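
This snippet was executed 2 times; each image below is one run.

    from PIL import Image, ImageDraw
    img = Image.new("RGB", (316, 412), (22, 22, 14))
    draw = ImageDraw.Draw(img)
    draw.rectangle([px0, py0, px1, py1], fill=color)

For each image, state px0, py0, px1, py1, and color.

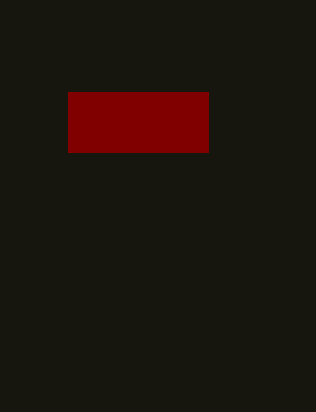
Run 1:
px0 = 68, py0 = 92, px1 = 208, py1 = 152, color = 'maroon'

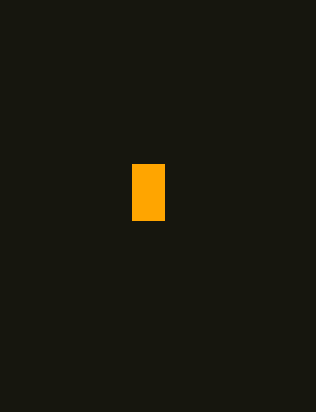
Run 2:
px0 = 132
py0 = 164
px1 = 164
py1 = 220
color = 'orange'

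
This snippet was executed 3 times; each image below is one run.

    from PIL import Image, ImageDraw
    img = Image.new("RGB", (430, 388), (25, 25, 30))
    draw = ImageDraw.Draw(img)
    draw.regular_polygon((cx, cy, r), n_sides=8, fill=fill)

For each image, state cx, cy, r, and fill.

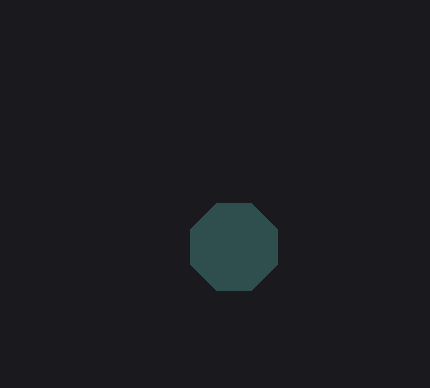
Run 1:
cx = 234
cy = 247
r = 47
fill = 'darkslategray'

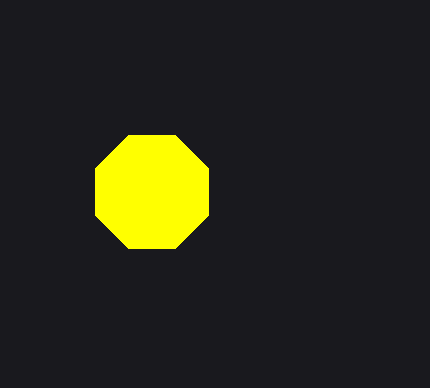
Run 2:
cx = 152, cy = 192, r = 61, fill = 'yellow'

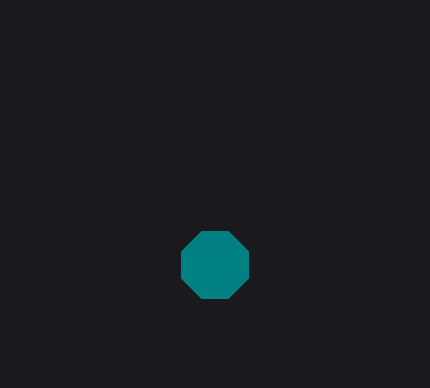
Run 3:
cx = 215, cy = 265, r = 36, fill = 'teal'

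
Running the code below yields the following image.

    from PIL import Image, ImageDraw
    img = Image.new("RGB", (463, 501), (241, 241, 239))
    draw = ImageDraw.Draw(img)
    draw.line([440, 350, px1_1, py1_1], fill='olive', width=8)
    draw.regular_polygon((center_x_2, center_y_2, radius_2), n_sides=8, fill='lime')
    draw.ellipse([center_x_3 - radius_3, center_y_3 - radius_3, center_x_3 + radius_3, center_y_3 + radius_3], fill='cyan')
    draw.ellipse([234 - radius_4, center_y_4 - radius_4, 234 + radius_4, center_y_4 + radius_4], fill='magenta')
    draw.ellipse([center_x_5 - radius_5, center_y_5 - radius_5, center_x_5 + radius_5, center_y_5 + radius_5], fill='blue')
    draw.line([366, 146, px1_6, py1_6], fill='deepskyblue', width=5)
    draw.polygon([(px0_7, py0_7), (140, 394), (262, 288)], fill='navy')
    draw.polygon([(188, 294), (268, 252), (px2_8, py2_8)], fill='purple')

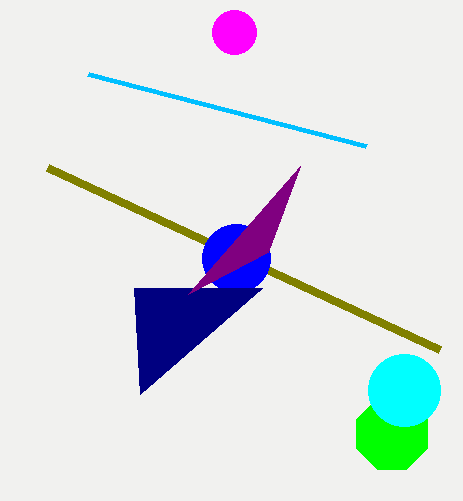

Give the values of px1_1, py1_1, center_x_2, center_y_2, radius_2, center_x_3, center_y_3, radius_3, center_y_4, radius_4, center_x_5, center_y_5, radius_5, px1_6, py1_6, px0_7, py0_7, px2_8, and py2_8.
px1_1 = 48, py1_1 = 168, center_x_2 = 392, center_y_2 = 434, radius_2 = 38, center_x_3 = 404, center_y_3 = 390, radius_3 = 36, center_y_4 = 32, radius_4 = 22, center_x_5 = 236, center_y_5 = 258, radius_5 = 34, px1_6 = 88, py1_6 = 74, px0_7 = 134, py0_7 = 288, px2_8 = 300, py2_8 = 166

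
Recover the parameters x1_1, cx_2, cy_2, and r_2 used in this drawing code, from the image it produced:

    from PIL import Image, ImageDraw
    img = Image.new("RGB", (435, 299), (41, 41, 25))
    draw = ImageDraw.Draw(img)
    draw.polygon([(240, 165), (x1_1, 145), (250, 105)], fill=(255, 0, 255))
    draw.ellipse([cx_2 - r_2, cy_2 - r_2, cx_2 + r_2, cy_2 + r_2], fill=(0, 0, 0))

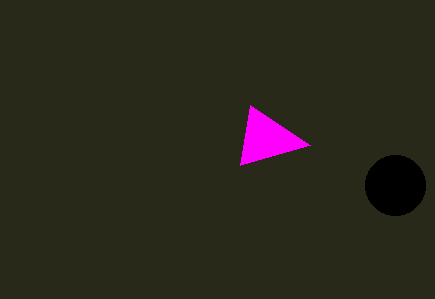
x1_1 = 310, cx_2 = 395, cy_2 = 185, r_2 = 30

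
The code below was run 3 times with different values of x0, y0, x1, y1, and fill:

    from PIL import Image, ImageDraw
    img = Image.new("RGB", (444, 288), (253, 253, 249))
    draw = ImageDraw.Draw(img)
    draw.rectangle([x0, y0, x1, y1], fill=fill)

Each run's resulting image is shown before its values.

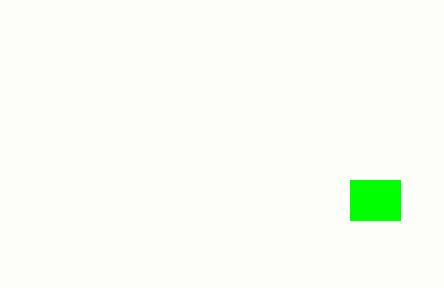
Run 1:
x0 = 350; y0 = 180; x1 = 400; y1 = 220; fill = 'lime'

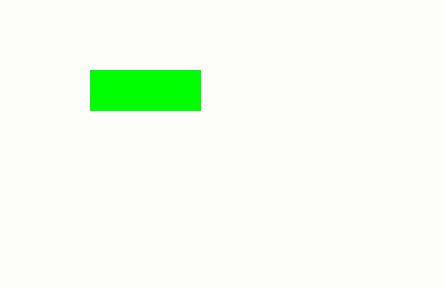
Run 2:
x0 = 90
y0 = 70
x1 = 200
y1 = 110
fill = 'lime'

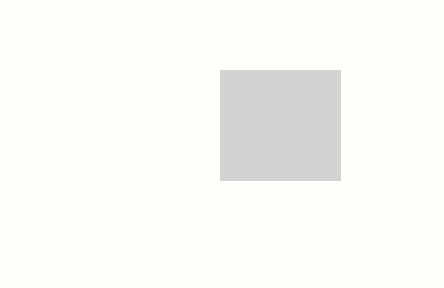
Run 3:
x0 = 220; y0 = 70; x1 = 340; y1 = 180; fill = 'lightgray'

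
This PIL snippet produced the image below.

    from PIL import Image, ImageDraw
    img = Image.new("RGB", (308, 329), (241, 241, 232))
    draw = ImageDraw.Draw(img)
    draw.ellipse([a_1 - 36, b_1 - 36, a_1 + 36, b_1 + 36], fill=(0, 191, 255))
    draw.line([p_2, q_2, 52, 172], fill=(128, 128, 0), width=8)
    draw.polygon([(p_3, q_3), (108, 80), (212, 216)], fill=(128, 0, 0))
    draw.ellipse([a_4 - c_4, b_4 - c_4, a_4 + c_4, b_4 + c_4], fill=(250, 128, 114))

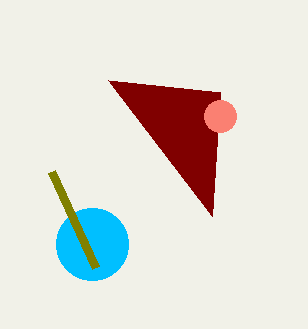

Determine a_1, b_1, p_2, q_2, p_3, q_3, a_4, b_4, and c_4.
a_1 = 92; b_1 = 244; p_2 = 96; q_2 = 268; p_3 = 220; q_3 = 92; a_4 = 220; b_4 = 116; c_4 = 16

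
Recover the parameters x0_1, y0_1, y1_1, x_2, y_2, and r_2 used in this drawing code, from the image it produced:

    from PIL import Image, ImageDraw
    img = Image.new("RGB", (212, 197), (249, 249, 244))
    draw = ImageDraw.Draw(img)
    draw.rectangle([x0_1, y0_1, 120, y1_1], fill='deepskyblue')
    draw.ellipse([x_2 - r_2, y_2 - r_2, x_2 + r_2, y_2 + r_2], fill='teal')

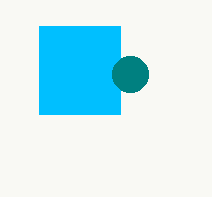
x0_1 = 39
y0_1 = 26
y1_1 = 114
x_2 = 130
y_2 = 74
r_2 = 18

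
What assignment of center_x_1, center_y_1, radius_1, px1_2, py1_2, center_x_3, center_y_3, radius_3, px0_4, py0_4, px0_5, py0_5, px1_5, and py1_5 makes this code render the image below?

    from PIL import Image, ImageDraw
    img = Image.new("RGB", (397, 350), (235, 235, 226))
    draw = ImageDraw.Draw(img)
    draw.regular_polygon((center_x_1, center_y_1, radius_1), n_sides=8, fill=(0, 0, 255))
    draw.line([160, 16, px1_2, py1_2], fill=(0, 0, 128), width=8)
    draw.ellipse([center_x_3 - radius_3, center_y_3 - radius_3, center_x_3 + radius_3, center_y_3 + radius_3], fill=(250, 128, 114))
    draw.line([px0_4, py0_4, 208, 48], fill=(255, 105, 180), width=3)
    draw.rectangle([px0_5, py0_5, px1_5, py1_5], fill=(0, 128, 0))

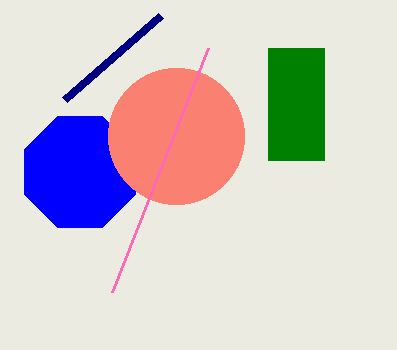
center_x_1 = 80; center_y_1 = 172; radius_1 = 60; px1_2 = 64; py1_2 = 100; center_x_3 = 176; center_y_3 = 136; radius_3 = 68; px0_4 = 112; py0_4 = 292; px0_5 = 268; py0_5 = 48; px1_5 = 324; py1_5 = 160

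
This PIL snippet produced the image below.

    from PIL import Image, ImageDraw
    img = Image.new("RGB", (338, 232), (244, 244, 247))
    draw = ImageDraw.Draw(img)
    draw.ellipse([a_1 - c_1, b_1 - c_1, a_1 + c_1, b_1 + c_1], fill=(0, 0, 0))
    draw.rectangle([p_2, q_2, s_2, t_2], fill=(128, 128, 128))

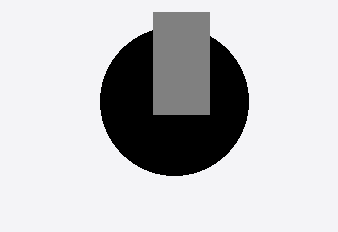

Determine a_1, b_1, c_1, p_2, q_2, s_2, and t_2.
a_1 = 174
b_1 = 101
c_1 = 74
p_2 = 153
q_2 = 12
s_2 = 209
t_2 = 114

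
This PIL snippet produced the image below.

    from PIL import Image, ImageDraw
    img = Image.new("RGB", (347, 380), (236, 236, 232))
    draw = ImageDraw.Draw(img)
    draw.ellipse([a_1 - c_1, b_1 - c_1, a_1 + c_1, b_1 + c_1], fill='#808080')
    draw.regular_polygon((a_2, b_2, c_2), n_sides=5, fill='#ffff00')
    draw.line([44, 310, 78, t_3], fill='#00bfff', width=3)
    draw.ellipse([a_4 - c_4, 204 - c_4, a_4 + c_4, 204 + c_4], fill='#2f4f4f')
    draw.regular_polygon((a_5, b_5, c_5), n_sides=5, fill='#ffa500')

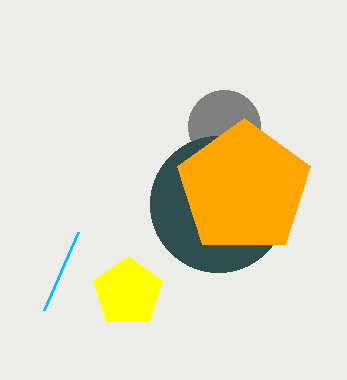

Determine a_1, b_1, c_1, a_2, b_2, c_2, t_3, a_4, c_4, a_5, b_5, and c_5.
a_1 = 224; b_1 = 126; c_1 = 36; a_2 = 128; b_2 = 292; c_2 = 36; t_3 = 232; a_4 = 218; c_4 = 68; a_5 = 244; b_5 = 188; c_5 = 70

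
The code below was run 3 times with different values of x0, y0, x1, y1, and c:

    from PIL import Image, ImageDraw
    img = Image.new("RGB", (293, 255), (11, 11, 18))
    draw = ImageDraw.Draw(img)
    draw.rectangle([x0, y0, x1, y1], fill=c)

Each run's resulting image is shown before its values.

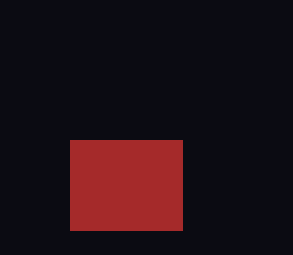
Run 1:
x0 = 70, y0 = 140, x1 = 182, y1 = 230, c = 'brown'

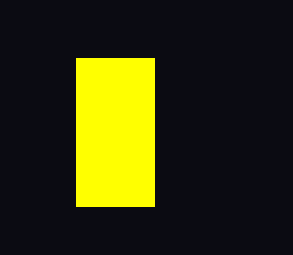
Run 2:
x0 = 76, y0 = 58, x1 = 154, y1 = 206, c = 'yellow'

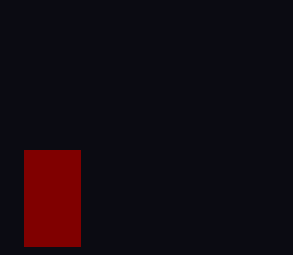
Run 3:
x0 = 24, y0 = 150, x1 = 80, y1 = 246, c = 'maroon'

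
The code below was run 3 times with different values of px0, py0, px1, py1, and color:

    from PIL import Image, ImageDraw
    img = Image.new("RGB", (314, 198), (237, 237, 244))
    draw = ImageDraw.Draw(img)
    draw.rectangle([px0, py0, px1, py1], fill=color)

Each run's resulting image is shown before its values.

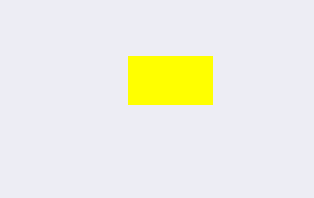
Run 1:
px0 = 128; py0 = 56; px1 = 212; py1 = 104; color = 'yellow'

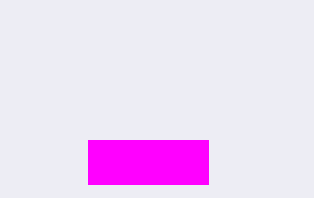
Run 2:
px0 = 88
py0 = 140
px1 = 208
py1 = 184
color = 'magenta'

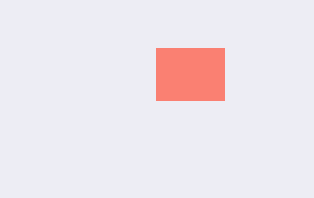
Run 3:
px0 = 156
py0 = 48
px1 = 224
py1 = 100
color = 'salmon'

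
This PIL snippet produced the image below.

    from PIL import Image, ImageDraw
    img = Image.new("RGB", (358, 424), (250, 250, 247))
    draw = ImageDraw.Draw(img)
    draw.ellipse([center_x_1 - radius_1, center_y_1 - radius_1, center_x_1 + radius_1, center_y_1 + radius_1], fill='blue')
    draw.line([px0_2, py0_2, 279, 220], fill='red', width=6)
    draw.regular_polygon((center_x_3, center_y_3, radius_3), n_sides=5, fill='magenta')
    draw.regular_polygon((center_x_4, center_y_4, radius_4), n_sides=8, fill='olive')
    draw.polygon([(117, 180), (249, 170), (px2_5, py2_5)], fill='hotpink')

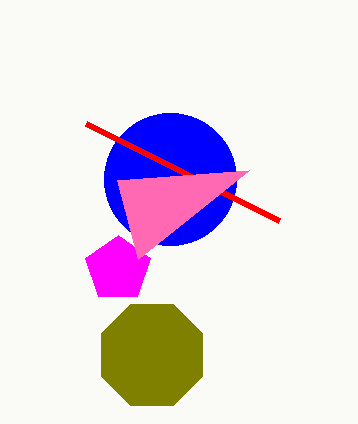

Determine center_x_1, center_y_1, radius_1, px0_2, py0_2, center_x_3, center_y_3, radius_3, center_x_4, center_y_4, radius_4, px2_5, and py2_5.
center_x_1 = 170; center_y_1 = 179; radius_1 = 66; px0_2 = 86; py0_2 = 123; center_x_3 = 118; center_y_3 = 269; radius_3 = 34; center_x_4 = 152; center_y_4 = 355; radius_4 = 55; px2_5 = 138; py2_5 = 259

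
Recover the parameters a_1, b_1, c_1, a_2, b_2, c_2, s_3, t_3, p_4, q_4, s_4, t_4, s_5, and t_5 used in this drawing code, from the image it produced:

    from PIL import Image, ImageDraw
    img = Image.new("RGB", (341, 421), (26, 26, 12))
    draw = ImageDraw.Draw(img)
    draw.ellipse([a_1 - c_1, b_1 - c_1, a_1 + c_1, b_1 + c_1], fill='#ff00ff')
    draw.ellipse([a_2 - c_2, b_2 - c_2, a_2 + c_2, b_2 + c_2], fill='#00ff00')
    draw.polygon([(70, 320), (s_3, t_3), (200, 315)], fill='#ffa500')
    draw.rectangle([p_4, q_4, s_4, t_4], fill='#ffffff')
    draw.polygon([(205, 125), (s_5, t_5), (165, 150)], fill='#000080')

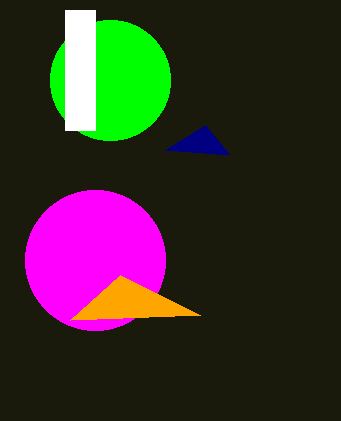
a_1 = 95; b_1 = 260; c_1 = 70; a_2 = 110; b_2 = 80; c_2 = 60; s_3 = 120; t_3 = 275; p_4 = 65; q_4 = 10; s_4 = 95; t_4 = 130; s_5 = 230; t_5 = 155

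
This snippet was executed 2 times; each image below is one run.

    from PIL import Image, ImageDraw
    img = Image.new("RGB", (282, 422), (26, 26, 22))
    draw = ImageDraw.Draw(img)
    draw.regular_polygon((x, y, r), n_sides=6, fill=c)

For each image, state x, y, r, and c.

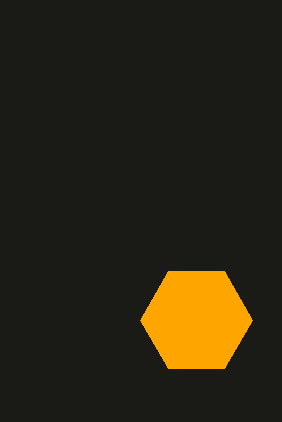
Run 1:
x = 196, y = 320, r = 56, c = 'orange'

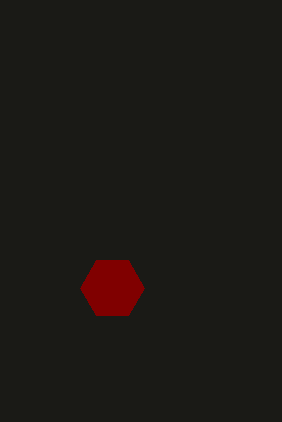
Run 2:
x = 112
y = 288
r = 32
c = 'maroon'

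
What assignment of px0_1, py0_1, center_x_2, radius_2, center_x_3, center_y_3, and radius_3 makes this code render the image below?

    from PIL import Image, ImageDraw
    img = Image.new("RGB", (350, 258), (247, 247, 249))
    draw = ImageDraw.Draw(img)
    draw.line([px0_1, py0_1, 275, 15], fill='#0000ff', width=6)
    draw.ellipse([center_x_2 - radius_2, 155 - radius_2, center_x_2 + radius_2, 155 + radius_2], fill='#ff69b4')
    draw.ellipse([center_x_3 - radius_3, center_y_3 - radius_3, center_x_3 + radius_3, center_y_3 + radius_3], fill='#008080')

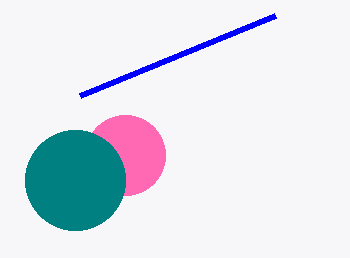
px0_1 = 80
py0_1 = 95
center_x_2 = 125
radius_2 = 40
center_x_3 = 75
center_y_3 = 180
radius_3 = 50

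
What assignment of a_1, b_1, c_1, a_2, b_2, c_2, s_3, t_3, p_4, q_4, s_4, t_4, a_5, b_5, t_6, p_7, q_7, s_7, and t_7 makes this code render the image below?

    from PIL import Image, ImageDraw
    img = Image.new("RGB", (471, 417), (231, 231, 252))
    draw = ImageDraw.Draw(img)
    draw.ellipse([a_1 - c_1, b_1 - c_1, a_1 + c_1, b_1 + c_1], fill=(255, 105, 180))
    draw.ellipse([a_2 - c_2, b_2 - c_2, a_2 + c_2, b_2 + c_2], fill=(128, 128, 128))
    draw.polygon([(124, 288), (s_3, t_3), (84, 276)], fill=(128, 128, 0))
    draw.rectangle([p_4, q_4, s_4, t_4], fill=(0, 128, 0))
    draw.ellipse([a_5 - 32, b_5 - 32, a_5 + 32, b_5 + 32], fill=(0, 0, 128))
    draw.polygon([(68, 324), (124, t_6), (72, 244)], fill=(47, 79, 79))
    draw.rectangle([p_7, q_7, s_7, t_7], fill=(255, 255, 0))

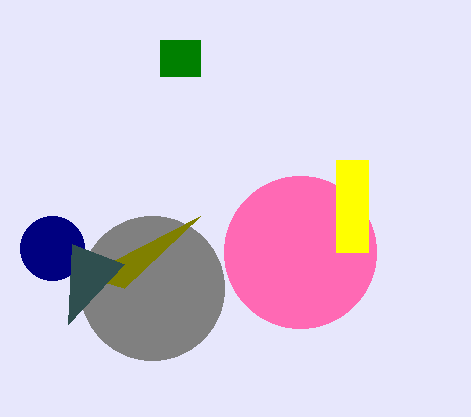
a_1 = 300; b_1 = 252; c_1 = 76; a_2 = 152; b_2 = 288; c_2 = 72; s_3 = 200; t_3 = 216; p_4 = 160; q_4 = 40; s_4 = 200; t_4 = 76; a_5 = 52; b_5 = 248; t_6 = 264; p_7 = 336; q_7 = 160; s_7 = 368; t_7 = 252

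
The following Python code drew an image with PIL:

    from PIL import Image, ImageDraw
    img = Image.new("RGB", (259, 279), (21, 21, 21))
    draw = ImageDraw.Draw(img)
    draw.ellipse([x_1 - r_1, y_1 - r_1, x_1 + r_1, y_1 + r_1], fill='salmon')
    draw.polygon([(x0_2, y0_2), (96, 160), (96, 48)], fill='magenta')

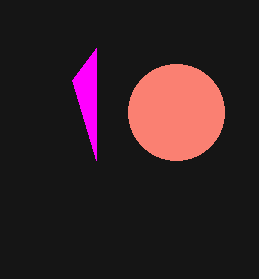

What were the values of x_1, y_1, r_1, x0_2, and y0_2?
x_1 = 176
y_1 = 112
r_1 = 48
x0_2 = 72
y0_2 = 80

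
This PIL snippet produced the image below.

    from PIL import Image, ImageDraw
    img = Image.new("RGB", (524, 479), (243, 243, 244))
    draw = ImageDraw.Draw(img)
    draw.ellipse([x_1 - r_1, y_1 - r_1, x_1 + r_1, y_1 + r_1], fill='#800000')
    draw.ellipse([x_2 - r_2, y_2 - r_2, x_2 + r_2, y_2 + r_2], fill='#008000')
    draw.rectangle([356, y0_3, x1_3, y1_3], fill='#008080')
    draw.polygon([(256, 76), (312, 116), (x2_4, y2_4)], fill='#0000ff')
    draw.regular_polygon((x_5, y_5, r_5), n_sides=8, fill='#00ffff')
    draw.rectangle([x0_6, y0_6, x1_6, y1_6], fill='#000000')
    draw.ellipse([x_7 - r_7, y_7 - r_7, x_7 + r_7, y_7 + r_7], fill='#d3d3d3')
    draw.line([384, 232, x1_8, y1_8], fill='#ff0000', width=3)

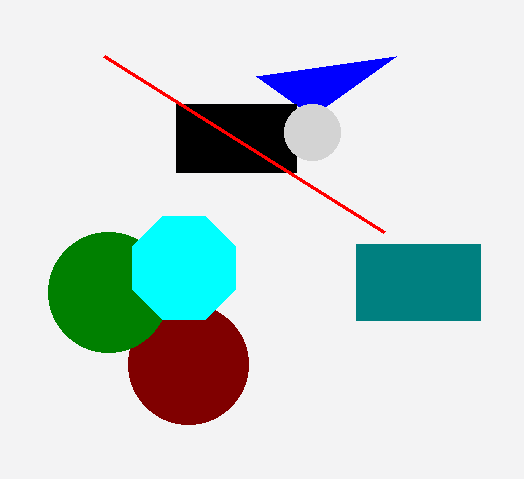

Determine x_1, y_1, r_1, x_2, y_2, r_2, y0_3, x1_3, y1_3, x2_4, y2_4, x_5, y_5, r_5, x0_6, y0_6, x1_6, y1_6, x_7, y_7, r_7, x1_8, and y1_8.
x_1 = 188, y_1 = 364, r_1 = 60, x_2 = 108, y_2 = 292, r_2 = 60, y0_3 = 244, x1_3 = 480, y1_3 = 320, x2_4 = 396, y2_4 = 56, x_5 = 184, y_5 = 268, r_5 = 56, x0_6 = 176, y0_6 = 104, x1_6 = 296, y1_6 = 172, x_7 = 312, y_7 = 132, r_7 = 28, x1_8 = 104, y1_8 = 56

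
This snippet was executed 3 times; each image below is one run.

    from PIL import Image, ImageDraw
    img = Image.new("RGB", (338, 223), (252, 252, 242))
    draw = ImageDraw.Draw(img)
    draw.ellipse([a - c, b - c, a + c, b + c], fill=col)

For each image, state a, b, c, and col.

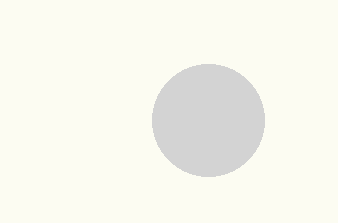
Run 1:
a = 208; b = 120; c = 56; col = 'lightgray'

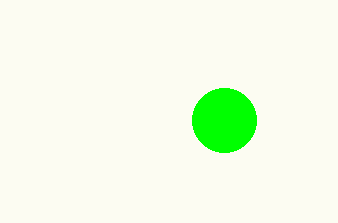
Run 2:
a = 224
b = 120
c = 32
col = 'lime'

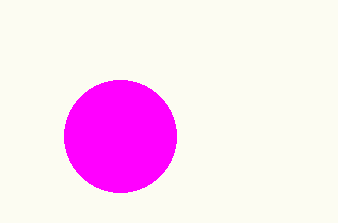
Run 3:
a = 120; b = 136; c = 56; col = 'magenta'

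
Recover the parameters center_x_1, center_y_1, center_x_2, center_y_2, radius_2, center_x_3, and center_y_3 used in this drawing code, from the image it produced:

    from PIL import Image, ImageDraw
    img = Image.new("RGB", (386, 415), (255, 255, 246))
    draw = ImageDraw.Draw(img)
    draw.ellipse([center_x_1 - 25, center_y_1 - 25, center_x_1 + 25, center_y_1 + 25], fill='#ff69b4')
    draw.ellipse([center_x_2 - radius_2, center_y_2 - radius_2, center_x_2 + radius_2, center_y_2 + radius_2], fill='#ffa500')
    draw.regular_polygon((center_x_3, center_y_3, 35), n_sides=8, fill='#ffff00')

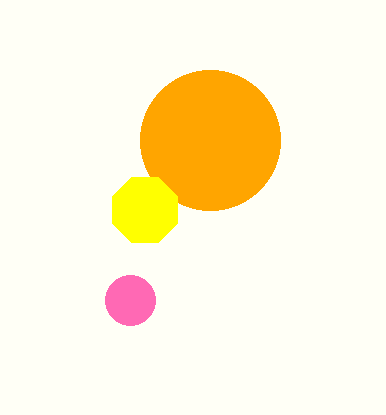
center_x_1 = 130; center_y_1 = 300; center_x_2 = 210; center_y_2 = 140; radius_2 = 70; center_x_3 = 145; center_y_3 = 210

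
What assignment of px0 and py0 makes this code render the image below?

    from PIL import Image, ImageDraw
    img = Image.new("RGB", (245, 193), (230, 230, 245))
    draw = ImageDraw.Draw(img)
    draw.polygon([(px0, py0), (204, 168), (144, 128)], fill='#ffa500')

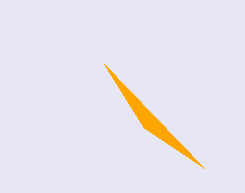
px0 = 104, py0 = 64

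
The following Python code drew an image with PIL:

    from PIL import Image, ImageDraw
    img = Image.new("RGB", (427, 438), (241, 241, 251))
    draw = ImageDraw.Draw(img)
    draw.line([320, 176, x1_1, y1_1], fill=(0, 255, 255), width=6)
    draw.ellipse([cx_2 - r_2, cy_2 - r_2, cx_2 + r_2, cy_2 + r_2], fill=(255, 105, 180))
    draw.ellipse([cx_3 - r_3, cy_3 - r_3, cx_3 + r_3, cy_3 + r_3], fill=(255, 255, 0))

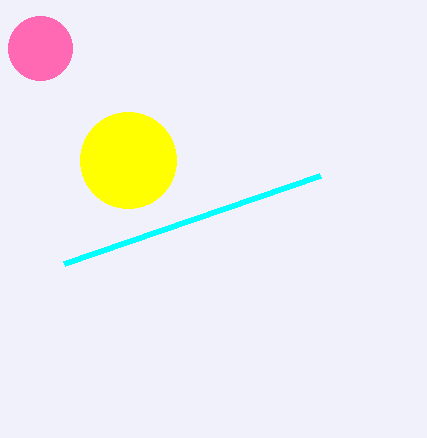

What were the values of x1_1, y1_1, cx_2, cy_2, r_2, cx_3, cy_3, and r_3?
x1_1 = 64; y1_1 = 264; cx_2 = 40; cy_2 = 48; r_2 = 32; cx_3 = 128; cy_3 = 160; r_3 = 48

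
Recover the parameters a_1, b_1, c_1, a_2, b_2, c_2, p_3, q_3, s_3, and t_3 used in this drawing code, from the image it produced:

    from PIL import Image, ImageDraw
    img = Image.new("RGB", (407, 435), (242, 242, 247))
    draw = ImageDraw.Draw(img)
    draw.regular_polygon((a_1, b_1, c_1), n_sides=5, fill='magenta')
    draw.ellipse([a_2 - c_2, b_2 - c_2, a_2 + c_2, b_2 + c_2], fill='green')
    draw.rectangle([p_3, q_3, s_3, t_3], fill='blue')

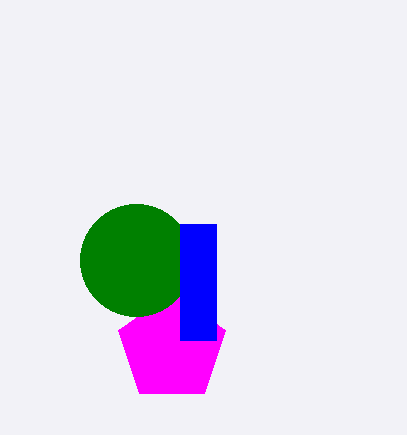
a_1 = 172, b_1 = 348, c_1 = 56, a_2 = 136, b_2 = 260, c_2 = 56, p_3 = 180, q_3 = 224, s_3 = 216, t_3 = 340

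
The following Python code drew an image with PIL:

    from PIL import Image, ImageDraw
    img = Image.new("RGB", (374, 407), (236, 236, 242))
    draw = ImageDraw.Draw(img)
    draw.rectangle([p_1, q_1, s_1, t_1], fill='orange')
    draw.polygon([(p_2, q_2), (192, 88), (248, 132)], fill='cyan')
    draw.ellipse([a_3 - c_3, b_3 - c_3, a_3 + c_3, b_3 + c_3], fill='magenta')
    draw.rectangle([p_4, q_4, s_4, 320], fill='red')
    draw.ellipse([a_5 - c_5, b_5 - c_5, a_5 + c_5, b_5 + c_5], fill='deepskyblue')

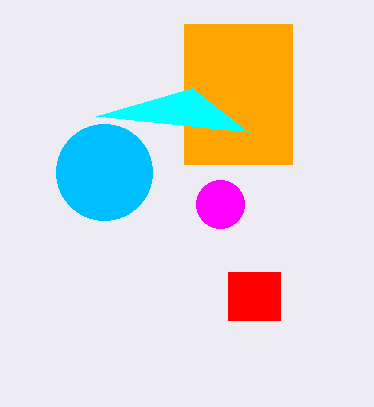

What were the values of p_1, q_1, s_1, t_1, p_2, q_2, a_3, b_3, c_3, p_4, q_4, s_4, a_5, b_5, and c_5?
p_1 = 184; q_1 = 24; s_1 = 292; t_1 = 164; p_2 = 96; q_2 = 116; a_3 = 220; b_3 = 204; c_3 = 24; p_4 = 228; q_4 = 272; s_4 = 280; a_5 = 104; b_5 = 172; c_5 = 48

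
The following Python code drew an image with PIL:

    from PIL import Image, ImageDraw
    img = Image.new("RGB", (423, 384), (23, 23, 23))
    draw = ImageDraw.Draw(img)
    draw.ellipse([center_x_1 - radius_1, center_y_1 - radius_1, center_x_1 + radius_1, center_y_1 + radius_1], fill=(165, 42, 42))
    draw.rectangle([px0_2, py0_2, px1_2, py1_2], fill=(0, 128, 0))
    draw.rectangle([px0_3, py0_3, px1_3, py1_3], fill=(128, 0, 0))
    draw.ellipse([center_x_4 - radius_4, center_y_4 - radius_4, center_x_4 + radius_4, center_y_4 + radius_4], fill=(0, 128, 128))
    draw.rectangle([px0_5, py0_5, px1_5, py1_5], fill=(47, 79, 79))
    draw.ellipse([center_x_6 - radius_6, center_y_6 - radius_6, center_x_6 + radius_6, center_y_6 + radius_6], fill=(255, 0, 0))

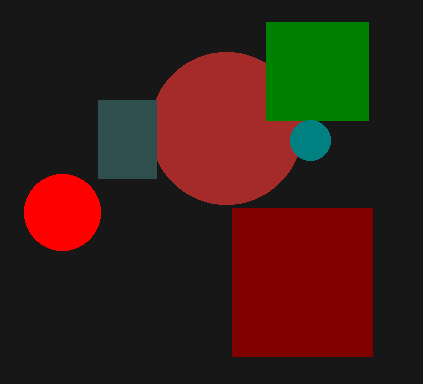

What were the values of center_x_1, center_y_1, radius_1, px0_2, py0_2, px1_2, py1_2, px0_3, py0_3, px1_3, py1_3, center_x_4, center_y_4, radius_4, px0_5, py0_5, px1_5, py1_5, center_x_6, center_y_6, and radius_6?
center_x_1 = 226, center_y_1 = 128, radius_1 = 76, px0_2 = 266, py0_2 = 22, px1_2 = 368, py1_2 = 120, px0_3 = 232, py0_3 = 208, px1_3 = 372, py1_3 = 356, center_x_4 = 310, center_y_4 = 140, radius_4 = 20, px0_5 = 98, py0_5 = 100, px1_5 = 156, py1_5 = 178, center_x_6 = 62, center_y_6 = 212, radius_6 = 38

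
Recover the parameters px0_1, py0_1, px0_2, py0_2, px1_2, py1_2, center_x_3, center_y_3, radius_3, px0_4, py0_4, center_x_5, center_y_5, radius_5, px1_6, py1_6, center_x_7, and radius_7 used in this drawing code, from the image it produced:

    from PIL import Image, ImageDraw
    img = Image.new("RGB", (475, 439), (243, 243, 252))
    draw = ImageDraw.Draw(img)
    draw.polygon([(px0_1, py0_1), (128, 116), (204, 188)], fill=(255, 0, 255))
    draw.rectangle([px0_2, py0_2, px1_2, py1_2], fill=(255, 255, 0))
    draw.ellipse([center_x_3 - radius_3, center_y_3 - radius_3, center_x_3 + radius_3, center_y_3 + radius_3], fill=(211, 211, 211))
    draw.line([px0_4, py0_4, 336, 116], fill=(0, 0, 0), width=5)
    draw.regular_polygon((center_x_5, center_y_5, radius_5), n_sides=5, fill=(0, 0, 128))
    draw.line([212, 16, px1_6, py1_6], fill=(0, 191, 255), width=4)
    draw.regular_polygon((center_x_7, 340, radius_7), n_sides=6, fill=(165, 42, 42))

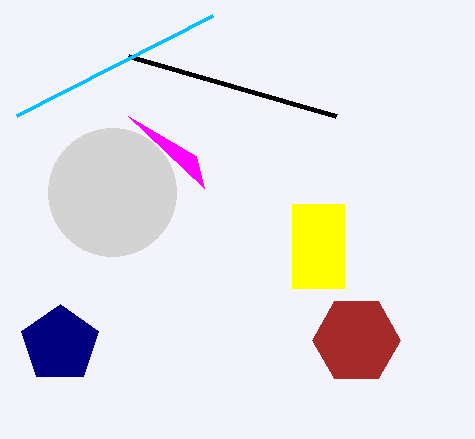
px0_1 = 196; py0_1 = 156; px0_2 = 292; py0_2 = 204; px1_2 = 344; py1_2 = 288; center_x_3 = 112; center_y_3 = 192; radius_3 = 64; px0_4 = 128; py0_4 = 56; center_x_5 = 60; center_y_5 = 344; radius_5 = 40; px1_6 = 16; py1_6 = 116; center_x_7 = 356; radius_7 = 44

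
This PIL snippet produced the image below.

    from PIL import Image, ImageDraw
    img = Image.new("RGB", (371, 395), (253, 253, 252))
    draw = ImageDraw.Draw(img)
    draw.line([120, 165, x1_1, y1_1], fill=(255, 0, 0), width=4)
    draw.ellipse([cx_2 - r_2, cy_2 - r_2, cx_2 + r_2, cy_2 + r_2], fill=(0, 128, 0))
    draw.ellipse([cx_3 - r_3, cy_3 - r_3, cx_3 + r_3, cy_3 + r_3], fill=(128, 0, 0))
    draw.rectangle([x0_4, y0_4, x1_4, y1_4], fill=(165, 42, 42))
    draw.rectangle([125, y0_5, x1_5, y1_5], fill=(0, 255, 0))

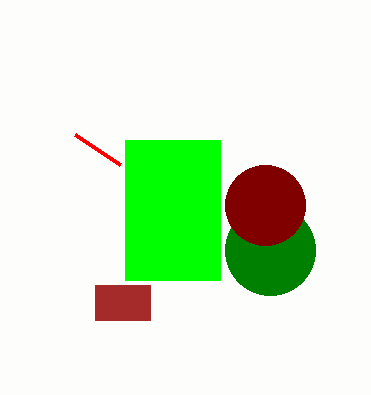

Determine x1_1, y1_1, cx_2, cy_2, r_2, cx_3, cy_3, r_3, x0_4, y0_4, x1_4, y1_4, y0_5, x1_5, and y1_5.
x1_1 = 75; y1_1 = 135; cx_2 = 270; cy_2 = 250; r_2 = 45; cx_3 = 265; cy_3 = 205; r_3 = 40; x0_4 = 95; y0_4 = 285; x1_4 = 150; y1_4 = 320; y0_5 = 140; x1_5 = 220; y1_5 = 280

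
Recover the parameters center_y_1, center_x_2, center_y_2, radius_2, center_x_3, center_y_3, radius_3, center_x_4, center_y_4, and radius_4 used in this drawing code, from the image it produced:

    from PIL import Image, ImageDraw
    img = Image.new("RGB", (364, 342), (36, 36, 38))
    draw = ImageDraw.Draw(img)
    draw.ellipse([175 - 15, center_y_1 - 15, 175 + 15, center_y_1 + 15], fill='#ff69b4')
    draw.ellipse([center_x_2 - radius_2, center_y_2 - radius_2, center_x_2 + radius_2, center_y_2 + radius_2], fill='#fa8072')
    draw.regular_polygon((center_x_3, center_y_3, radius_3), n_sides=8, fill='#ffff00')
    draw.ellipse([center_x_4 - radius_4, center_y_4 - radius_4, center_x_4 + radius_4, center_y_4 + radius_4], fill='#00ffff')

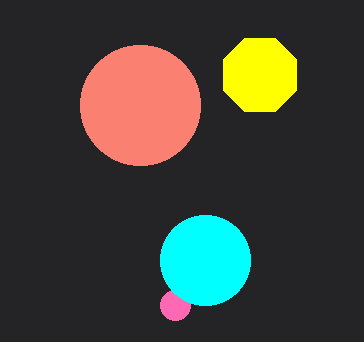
center_y_1 = 305
center_x_2 = 140
center_y_2 = 105
radius_2 = 60
center_x_3 = 260
center_y_3 = 75
radius_3 = 40
center_x_4 = 205
center_y_4 = 260
radius_4 = 45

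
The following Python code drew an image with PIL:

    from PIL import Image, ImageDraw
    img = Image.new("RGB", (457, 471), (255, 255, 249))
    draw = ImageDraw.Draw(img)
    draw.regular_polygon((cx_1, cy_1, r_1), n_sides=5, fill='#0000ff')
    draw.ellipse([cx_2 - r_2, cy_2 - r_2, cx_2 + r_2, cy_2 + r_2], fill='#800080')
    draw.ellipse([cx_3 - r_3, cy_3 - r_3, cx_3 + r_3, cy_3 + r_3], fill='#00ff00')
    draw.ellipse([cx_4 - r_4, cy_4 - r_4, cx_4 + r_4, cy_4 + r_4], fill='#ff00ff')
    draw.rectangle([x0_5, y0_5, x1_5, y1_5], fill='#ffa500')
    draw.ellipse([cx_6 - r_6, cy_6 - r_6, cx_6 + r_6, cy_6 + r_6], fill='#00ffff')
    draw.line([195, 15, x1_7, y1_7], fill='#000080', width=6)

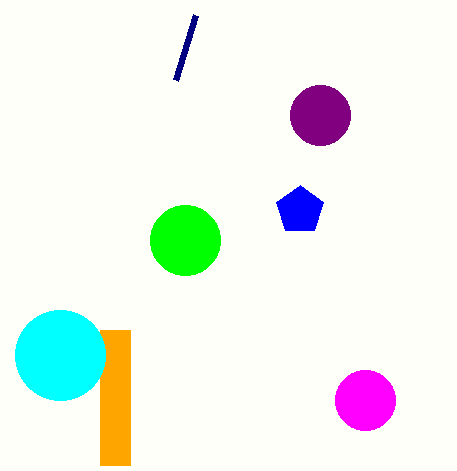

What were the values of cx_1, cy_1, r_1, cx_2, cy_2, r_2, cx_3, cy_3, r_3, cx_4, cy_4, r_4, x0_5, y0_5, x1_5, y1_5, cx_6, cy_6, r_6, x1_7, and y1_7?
cx_1 = 300, cy_1 = 210, r_1 = 25, cx_2 = 320, cy_2 = 115, r_2 = 30, cx_3 = 185, cy_3 = 240, r_3 = 35, cx_4 = 365, cy_4 = 400, r_4 = 30, x0_5 = 100, y0_5 = 330, x1_5 = 130, y1_5 = 465, cx_6 = 60, cy_6 = 355, r_6 = 45, x1_7 = 175, y1_7 = 80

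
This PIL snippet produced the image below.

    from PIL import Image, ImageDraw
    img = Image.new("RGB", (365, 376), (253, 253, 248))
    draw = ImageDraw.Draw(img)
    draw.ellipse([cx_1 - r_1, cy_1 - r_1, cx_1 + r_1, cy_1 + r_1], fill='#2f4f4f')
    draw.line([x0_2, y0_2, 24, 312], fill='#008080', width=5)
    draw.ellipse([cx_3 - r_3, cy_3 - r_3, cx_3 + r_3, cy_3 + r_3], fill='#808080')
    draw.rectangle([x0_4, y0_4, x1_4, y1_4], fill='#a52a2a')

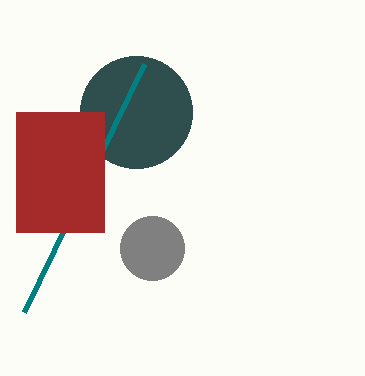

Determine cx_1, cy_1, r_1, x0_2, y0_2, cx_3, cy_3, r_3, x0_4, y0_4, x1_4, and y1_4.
cx_1 = 136; cy_1 = 112; r_1 = 56; x0_2 = 144; y0_2 = 64; cx_3 = 152; cy_3 = 248; r_3 = 32; x0_4 = 16; y0_4 = 112; x1_4 = 104; y1_4 = 232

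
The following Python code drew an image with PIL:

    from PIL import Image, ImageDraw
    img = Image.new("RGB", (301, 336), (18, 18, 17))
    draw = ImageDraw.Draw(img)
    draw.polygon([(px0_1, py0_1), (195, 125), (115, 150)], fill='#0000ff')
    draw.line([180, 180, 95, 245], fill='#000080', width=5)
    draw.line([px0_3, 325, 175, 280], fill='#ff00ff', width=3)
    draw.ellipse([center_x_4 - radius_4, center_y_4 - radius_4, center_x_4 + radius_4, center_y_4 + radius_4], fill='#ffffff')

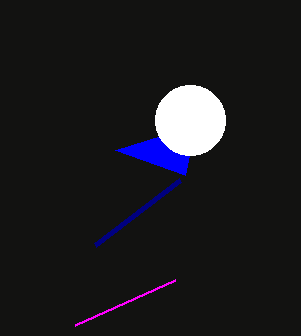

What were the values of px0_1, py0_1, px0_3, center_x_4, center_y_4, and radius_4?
px0_1 = 185
py0_1 = 175
px0_3 = 75
center_x_4 = 190
center_y_4 = 120
radius_4 = 35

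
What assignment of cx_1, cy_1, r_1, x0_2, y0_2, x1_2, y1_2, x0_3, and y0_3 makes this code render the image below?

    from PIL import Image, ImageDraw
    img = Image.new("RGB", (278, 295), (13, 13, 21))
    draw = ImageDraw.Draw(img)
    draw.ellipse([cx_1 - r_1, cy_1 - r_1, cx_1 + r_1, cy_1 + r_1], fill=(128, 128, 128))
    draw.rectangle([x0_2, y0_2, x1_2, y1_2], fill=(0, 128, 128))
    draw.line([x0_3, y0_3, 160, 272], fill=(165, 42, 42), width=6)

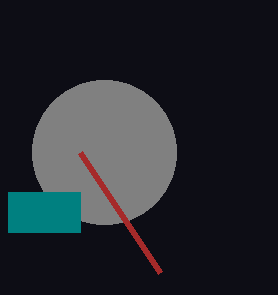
cx_1 = 104; cy_1 = 152; r_1 = 72; x0_2 = 8; y0_2 = 192; x1_2 = 80; y1_2 = 232; x0_3 = 80; y0_3 = 152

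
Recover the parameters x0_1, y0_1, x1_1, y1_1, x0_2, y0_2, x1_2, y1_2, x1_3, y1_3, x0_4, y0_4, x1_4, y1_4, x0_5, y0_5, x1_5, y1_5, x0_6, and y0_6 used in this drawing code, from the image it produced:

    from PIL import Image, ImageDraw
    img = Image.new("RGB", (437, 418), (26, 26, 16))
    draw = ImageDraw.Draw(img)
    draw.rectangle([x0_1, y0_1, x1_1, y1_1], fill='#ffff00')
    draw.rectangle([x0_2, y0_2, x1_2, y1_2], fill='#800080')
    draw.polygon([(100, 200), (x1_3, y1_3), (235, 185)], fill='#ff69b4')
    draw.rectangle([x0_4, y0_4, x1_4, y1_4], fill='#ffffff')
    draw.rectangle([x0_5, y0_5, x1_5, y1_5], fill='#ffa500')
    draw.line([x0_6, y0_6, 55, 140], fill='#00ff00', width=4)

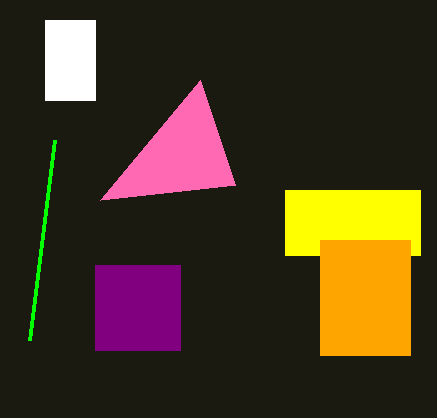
x0_1 = 285
y0_1 = 190
x1_1 = 420
y1_1 = 255
x0_2 = 95
y0_2 = 265
x1_2 = 180
y1_2 = 350
x1_3 = 200
y1_3 = 80
x0_4 = 45
y0_4 = 20
x1_4 = 95
y1_4 = 100
x0_5 = 320
y0_5 = 240
x1_5 = 410
y1_5 = 355
x0_6 = 30
y0_6 = 340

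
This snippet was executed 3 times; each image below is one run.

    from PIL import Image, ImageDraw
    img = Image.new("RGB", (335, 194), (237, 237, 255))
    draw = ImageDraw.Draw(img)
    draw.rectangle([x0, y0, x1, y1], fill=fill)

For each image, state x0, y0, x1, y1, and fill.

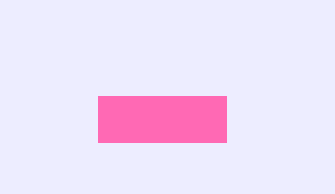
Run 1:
x0 = 98; y0 = 96; x1 = 226; y1 = 142; fill = 'hotpink'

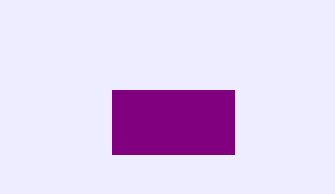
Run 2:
x0 = 112
y0 = 90
x1 = 234
y1 = 154
fill = 'purple'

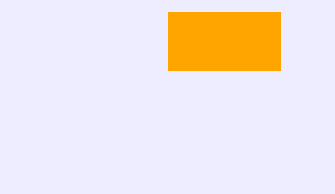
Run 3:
x0 = 168, y0 = 12, x1 = 280, y1 = 70, fill = 'orange'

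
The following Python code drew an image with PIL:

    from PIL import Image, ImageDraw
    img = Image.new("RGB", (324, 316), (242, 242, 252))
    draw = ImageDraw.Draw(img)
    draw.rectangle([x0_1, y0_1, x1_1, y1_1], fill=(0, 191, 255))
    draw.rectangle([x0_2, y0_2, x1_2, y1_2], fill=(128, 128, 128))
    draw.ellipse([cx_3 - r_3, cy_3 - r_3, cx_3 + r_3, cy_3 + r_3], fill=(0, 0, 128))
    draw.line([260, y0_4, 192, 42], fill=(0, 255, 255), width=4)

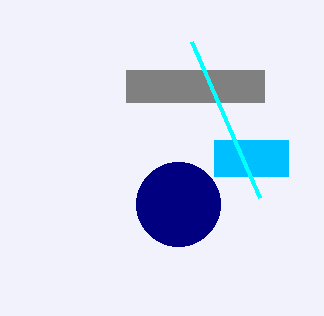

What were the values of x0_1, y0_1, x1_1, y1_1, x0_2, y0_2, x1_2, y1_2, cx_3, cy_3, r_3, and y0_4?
x0_1 = 214
y0_1 = 140
x1_1 = 288
y1_1 = 176
x0_2 = 126
y0_2 = 70
x1_2 = 264
y1_2 = 102
cx_3 = 178
cy_3 = 204
r_3 = 42
y0_4 = 198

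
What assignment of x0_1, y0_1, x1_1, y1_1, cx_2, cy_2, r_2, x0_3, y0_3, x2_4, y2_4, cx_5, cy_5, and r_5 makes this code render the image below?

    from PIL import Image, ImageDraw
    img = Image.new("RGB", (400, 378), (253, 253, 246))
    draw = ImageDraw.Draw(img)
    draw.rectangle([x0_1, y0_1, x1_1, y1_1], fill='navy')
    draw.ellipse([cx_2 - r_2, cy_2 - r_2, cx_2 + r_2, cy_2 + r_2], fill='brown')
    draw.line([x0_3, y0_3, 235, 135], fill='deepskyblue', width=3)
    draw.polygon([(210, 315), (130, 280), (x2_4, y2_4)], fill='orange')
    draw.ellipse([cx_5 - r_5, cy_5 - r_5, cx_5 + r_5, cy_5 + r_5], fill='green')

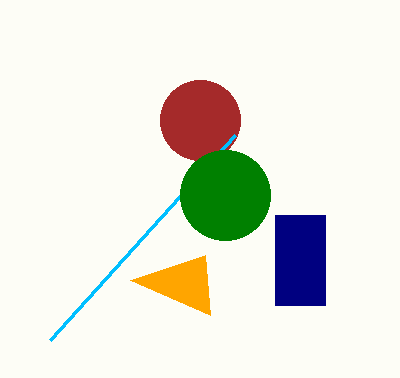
x0_1 = 275; y0_1 = 215; x1_1 = 325; y1_1 = 305; cx_2 = 200; cy_2 = 120; r_2 = 40; x0_3 = 50; y0_3 = 340; x2_4 = 205; y2_4 = 255; cx_5 = 225; cy_5 = 195; r_5 = 45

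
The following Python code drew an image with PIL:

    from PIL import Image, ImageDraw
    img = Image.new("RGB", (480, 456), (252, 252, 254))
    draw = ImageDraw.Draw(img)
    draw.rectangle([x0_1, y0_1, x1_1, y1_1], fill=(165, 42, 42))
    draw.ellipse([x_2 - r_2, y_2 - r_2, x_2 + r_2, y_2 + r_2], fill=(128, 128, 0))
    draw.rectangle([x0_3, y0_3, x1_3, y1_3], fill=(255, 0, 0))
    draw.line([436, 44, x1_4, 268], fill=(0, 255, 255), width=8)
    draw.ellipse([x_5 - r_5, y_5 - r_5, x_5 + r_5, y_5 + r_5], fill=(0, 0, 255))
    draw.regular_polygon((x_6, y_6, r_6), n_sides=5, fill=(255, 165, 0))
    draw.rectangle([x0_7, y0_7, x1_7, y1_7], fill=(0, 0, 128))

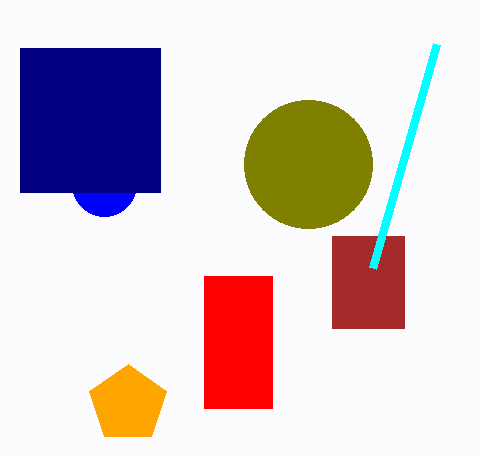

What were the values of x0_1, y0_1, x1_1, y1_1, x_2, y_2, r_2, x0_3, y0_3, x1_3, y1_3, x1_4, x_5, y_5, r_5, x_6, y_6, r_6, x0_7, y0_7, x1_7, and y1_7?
x0_1 = 332; y0_1 = 236; x1_1 = 404; y1_1 = 328; x_2 = 308; y_2 = 164; r_2 = 64; x0_3 = 204; y0_3 = 276; x1_3 = 272; y1_3 = 408; x1_4 = 372; x_5 = 104; y_5 = 184; r_5 = 32; x_6 = 128; y_6 = 404; r_6 = 40; x0_7 = 20; y0_7 = 48; x1_7 = 160; y1_7 = 192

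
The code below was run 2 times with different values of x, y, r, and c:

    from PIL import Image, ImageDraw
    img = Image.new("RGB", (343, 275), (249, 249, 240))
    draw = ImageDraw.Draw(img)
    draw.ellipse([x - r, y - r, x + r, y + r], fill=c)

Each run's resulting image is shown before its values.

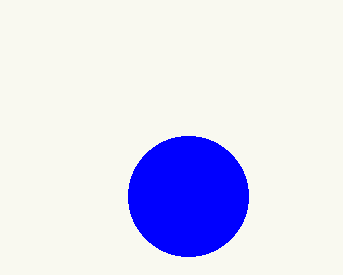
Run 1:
x = 188
y = 196
r = 60
c = 'blue'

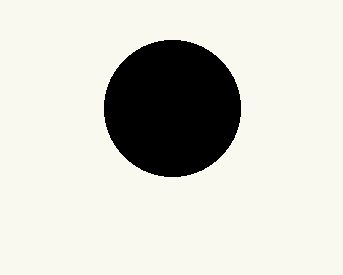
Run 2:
x = 172, y = 108, r = 68, c = 'black'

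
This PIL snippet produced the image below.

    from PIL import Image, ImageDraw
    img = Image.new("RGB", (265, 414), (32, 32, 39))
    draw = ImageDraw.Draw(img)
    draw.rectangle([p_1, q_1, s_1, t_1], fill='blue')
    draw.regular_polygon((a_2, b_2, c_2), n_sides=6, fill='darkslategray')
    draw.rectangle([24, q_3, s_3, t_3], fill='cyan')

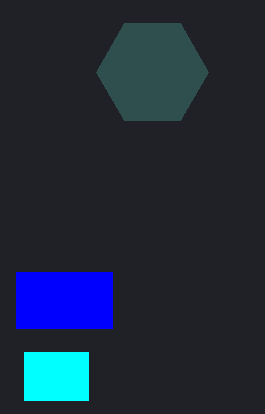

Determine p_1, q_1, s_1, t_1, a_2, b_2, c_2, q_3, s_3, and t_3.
p_1 = 16, q_1 = 272, s_1 = 112, t_1 = 328, a_2 = 152, b_2 = 72, c_2 = 56, q_3 = 352, s_3 = 88, t_3 = 400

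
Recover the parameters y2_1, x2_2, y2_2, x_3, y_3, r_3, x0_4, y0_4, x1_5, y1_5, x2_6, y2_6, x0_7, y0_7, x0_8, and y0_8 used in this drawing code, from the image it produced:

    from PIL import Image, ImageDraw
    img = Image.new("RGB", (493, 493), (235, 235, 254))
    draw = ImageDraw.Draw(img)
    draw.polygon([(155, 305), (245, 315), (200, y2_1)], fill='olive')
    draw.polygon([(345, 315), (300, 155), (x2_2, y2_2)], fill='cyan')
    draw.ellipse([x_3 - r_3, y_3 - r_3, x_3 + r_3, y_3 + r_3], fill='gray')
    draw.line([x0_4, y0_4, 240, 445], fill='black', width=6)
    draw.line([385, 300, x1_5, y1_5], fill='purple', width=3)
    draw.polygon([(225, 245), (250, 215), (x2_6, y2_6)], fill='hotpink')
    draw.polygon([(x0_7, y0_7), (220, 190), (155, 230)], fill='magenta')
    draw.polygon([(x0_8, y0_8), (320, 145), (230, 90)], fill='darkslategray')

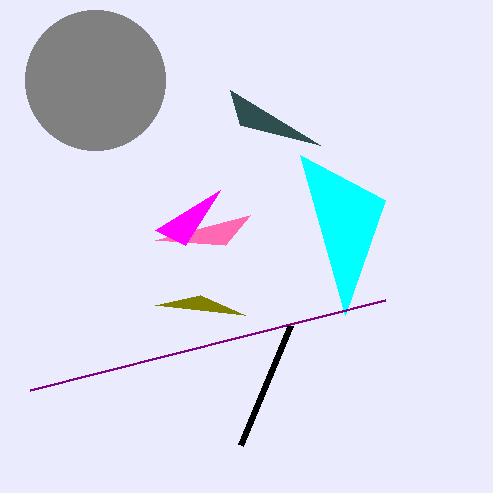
y2_1 = 295
x2_2 = 385
y2_2 = 200
x_3 = 95
y_3 = 80
r_3 = 70
x0_4 = 290
y0_4 = 325
x1_5 = 30
y1_5 = 390
x2_6 = 155
y2_6 = 240
x0_7 = 185
y0_7 = 245
x0_8 = 240
y0_8 = 125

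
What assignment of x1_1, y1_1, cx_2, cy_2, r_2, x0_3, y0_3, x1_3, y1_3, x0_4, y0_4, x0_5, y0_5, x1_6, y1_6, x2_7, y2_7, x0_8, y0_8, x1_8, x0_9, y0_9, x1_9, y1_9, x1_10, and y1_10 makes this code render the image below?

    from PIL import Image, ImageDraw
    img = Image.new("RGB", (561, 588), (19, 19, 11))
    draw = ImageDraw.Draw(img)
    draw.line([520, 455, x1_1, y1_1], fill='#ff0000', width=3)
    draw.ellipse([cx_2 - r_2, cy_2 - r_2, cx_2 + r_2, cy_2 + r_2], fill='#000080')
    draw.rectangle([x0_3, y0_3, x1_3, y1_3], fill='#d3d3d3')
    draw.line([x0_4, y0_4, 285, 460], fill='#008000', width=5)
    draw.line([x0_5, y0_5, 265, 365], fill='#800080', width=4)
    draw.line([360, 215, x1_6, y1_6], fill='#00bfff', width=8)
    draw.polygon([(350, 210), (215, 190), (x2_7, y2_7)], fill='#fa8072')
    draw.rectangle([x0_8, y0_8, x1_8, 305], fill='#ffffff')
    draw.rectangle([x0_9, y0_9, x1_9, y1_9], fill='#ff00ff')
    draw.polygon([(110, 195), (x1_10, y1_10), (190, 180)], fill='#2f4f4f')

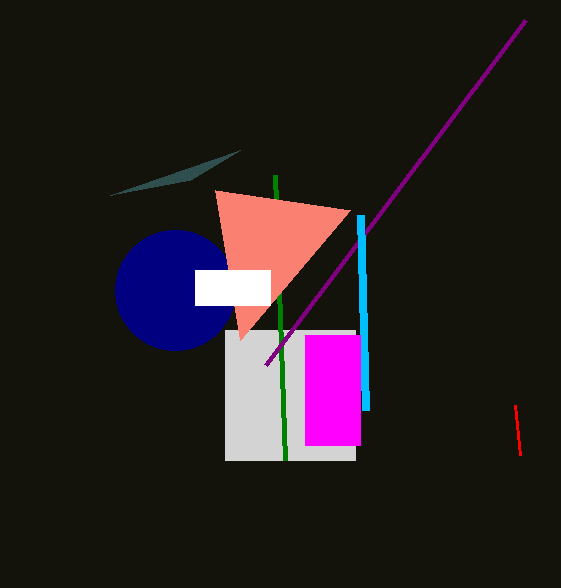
x1_1 = 515
y1_1 = 405
cx_2 = 175
cy_2 = 290
r_2 = 60
x0_3 = 225
y0_3 = 330
x1_3 = 355
y1_3 = 460
x0_4 = 275
y0_4 = 175
x0_5 = 525
y0_5 = 20
x1_6 = 365
y1_6 = 410
x2_7 = 240
y2_7 = 340
x0_8 = 195
y0_8 = 270
x1_8 = 270
x0_9 = 305
y0_9 = 335
x1_9 = 360
y1_9 = 445
x1_10 = 240
y1_10 = 150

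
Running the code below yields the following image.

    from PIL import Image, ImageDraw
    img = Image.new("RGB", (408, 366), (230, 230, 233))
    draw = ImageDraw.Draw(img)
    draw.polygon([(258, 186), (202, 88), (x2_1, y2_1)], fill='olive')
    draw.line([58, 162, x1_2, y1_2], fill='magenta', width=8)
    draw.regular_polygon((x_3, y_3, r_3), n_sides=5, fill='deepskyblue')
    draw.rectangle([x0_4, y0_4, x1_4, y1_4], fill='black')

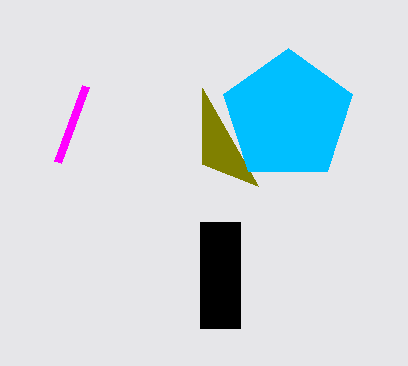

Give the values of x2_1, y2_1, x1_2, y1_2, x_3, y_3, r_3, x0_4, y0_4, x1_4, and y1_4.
x2_1 = 202; y2_1 = 164; x1_2 = 86; y1_2 = 86; x_3 = 288; y_3 = 116; r_3 = 68; x0_4 = 200; y0_4 = 222; x1_4 = 240; y1_4 = 328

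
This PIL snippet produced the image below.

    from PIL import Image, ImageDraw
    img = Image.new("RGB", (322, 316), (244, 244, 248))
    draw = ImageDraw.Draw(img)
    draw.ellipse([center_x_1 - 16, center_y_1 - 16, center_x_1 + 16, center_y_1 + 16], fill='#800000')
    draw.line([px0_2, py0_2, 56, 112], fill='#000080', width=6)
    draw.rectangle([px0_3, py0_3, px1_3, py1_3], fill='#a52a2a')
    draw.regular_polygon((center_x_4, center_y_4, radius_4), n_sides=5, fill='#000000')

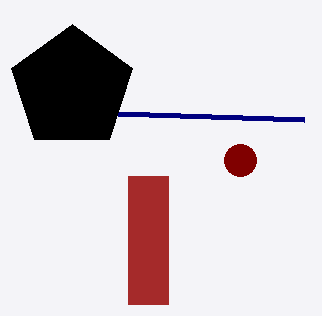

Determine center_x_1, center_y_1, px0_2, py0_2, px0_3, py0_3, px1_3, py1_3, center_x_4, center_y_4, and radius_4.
center_x_1 = 240, center_y_1 = 160, px0_2 = 304, py0_2 = 120, px0_3 = 128, py0_3 = 176, px1_3 = 168, py1_3 = 304, center_x_4 = 72, center_y_4 = 88, radius_4 = 64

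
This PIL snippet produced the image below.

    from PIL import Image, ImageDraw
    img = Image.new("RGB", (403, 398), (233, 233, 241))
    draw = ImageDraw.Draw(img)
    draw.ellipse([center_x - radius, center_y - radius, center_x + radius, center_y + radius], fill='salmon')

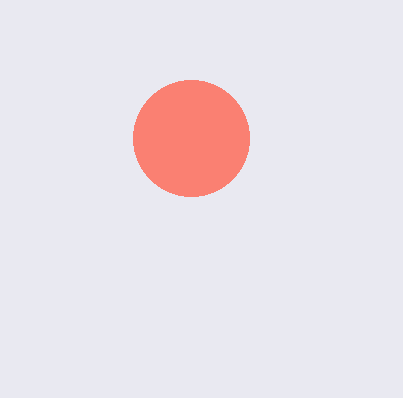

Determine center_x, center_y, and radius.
center_x = 191, center_y = 138, radius = 58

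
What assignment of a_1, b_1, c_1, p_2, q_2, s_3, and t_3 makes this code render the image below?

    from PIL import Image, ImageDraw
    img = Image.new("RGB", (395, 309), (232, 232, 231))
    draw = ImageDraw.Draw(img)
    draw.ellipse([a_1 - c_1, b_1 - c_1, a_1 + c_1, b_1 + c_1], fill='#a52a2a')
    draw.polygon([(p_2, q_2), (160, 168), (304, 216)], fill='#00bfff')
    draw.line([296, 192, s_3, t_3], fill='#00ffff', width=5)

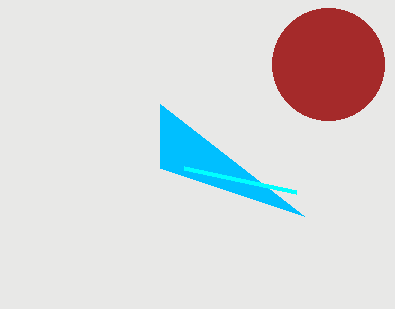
a_1 = 328; b_1 = 64; c_1 = 56; p_2 = 160; q_2 = 104; s_3 = 184; t_3 = 168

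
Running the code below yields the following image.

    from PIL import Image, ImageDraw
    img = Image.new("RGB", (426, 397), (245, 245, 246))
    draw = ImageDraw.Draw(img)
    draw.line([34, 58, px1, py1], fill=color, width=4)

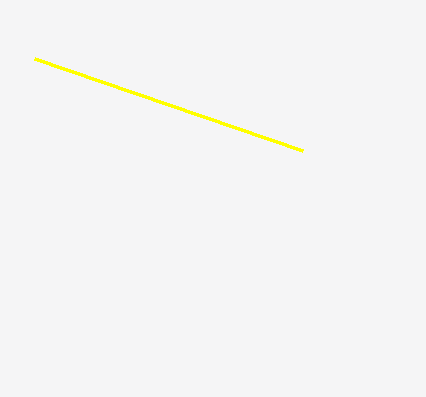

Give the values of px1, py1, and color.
px1 = 302, py1 = 150, color = 'yellow'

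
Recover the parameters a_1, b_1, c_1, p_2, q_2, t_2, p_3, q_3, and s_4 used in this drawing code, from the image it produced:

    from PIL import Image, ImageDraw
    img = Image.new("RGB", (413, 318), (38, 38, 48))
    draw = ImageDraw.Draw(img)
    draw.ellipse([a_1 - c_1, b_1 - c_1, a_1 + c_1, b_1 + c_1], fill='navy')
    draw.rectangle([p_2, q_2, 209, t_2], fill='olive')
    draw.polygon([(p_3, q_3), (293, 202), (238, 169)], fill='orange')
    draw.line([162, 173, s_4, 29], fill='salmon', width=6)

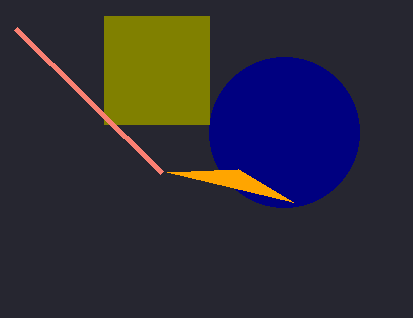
a_1 = 284, b_1 = 132, c_1 = 75, p_2 = 104, q_2 = 16, t_2 = 124, p_3 = 167, q_3 = 172, s_4 = 16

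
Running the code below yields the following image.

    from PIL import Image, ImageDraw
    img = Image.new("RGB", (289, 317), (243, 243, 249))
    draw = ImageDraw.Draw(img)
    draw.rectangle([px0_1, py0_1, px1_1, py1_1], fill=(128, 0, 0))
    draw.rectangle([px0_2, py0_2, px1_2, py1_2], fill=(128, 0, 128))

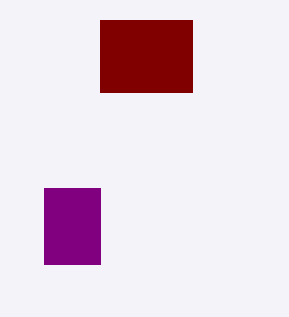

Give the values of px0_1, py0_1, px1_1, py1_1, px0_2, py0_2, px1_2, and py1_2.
px0_1 = 100, py0_1 = 20, px1_1 = 192, py1_1 = 92, px0_2 = 44, py0_2 = 188, px1_2 = 100, py1_2 = 264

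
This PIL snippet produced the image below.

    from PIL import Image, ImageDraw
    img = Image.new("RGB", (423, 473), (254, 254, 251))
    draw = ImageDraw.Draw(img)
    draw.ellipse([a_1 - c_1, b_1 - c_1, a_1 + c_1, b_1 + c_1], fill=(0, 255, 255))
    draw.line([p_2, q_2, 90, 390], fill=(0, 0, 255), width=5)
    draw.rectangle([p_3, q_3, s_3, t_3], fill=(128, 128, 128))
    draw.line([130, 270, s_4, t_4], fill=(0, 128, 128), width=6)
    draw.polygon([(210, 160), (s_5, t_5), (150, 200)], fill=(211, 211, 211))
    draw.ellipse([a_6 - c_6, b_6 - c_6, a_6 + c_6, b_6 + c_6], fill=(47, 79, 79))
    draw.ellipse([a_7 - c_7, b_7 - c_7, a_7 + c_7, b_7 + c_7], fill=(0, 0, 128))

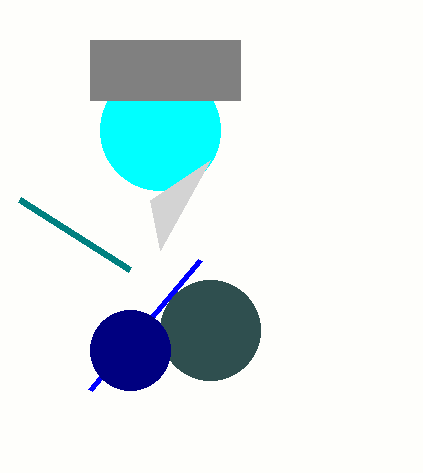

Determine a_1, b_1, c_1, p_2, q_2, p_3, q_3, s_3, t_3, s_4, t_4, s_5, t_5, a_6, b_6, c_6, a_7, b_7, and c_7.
a_1 = 160
b_1 = 130
c_1 = 60
p_2 = 200
q_2 = 260
p_3 = 90
q_3 = 40
s_3 = 240
t_3 = 100
s_4 = 20
t_4 = 200
s_5 = 160
t_5 = 250
a_6 = 210
b_6 = 330
c_6 = 50
a_7 = 130
b_7 = 350
c_7 = 40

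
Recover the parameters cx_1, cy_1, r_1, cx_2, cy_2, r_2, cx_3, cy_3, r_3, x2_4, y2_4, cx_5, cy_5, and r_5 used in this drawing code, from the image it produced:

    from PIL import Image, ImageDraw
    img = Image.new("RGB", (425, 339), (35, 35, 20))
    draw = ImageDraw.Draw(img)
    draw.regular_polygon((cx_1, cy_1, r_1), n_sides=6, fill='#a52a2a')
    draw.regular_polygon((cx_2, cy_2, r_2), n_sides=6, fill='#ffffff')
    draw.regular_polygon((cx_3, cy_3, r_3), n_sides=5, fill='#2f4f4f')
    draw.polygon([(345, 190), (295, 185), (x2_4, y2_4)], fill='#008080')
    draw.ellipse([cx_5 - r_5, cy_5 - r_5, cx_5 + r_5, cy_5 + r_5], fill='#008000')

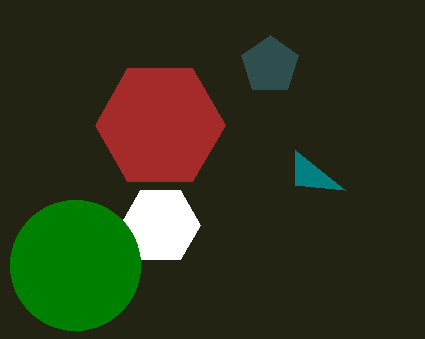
cx_1 = 160, cy_1 = 125, r_1 = 65, cx_2 = 160, cy_2 = 225, r_2 = 40, cx_3 = 270, cy_3 = 65, r_3 = 30, x2_4 = 295, y2_4 = 150, cx_5 = 75, cy_5 = 265, r_5 = 65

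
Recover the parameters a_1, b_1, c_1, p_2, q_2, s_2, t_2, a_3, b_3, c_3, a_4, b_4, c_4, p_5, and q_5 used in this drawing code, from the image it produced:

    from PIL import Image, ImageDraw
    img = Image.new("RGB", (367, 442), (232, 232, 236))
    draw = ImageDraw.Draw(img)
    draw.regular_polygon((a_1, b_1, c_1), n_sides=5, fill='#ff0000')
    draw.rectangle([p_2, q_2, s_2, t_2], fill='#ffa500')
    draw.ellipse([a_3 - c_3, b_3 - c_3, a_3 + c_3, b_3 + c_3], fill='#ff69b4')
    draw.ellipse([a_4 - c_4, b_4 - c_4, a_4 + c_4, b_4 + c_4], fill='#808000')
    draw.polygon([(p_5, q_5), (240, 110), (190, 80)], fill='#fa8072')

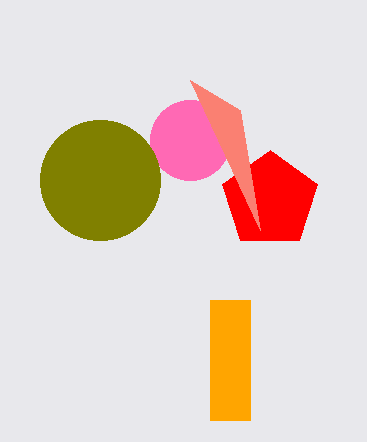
a_1 = 270
b_1 = 200
c_1 = 50
p_2 = 210
q_2 = 300
s_2 = 250
t_2 = 420
a_3 = 190
b_3 = 140
c_3 = 40
a_4 = 100
b_4 = 180
c_4 = 60
p_5 = 260
q_5 = 230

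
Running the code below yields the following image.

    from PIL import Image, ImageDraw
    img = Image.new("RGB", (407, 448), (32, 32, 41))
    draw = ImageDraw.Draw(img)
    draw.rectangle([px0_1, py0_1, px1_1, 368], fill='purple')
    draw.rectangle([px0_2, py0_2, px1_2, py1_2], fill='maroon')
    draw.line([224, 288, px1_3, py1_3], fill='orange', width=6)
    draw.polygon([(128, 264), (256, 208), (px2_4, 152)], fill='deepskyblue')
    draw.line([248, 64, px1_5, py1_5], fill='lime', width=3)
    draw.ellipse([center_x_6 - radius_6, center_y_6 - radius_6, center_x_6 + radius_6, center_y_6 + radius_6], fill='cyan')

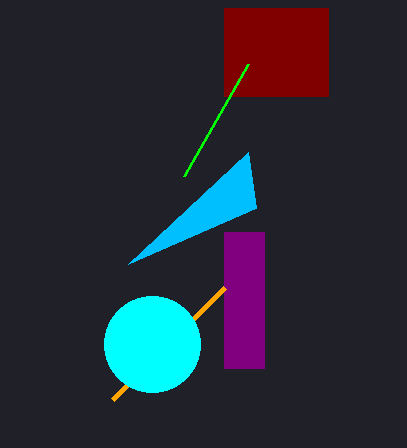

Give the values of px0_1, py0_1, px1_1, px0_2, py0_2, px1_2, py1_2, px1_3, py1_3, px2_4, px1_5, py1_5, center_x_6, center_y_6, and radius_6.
px0_1 = 224
py0_1 = 232
px1_1 = 264
px0_2 = 224
py0_2 = 8
px1_2 = 328
py1_2 = 96
px1_3 = 112
py1_3 = 400
px2_4 = 248
px1_5 = 184
py1_5 = 176
center_x_6 = 152
center_y_6 = 344
radius_6 = 48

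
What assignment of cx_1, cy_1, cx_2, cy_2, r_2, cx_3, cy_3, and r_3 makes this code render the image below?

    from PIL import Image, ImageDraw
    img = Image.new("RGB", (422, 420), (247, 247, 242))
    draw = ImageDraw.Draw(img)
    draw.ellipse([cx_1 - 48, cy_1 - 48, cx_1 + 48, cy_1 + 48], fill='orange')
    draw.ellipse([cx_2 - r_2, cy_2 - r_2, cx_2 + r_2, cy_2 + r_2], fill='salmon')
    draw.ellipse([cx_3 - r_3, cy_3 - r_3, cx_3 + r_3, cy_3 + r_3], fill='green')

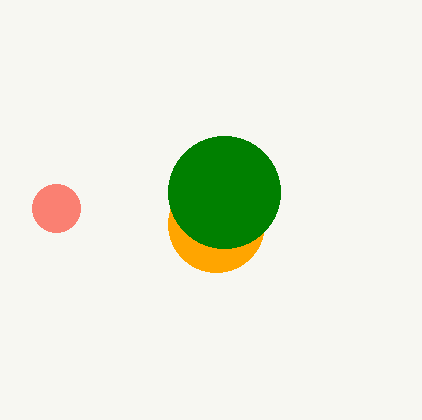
cx_1 = 216, cy_1 = 224, cx_2 = 56, cy_2 = 208, r_2 = 24, cx_3 = 224, cy_3 = 192, r_3 = 56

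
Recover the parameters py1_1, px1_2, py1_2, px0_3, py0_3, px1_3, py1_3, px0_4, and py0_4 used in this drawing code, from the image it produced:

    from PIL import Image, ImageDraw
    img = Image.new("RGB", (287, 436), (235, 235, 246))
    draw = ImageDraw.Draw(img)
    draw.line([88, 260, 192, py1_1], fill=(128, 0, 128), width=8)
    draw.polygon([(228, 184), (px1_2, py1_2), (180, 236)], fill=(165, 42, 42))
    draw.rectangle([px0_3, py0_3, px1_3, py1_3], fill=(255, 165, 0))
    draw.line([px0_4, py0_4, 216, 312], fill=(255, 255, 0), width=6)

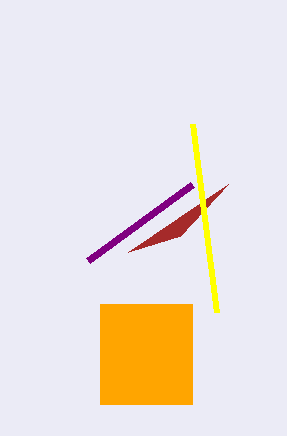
py1_1 = 184
px1_2 = 128
py1_2 = 252
px0_3 = 100
py0_3 = 304
px1_3 = 192
py1_3 = 404
px0_4 = 192
py0_4 = 124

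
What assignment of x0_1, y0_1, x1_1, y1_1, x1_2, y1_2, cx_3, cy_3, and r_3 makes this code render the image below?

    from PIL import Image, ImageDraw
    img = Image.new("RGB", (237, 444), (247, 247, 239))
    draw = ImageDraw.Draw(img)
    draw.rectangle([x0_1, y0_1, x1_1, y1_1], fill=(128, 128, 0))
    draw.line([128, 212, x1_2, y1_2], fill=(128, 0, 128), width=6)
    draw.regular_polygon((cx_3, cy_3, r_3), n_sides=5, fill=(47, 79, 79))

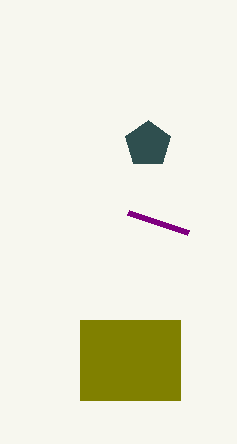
x0_1 = 80, y0_1 = 320, x1_1 = 180, y1_1 = 400, x1_2 = 188, y1_2 = 232, cx_3 = 148, cy_3 = 144, r_3 = 24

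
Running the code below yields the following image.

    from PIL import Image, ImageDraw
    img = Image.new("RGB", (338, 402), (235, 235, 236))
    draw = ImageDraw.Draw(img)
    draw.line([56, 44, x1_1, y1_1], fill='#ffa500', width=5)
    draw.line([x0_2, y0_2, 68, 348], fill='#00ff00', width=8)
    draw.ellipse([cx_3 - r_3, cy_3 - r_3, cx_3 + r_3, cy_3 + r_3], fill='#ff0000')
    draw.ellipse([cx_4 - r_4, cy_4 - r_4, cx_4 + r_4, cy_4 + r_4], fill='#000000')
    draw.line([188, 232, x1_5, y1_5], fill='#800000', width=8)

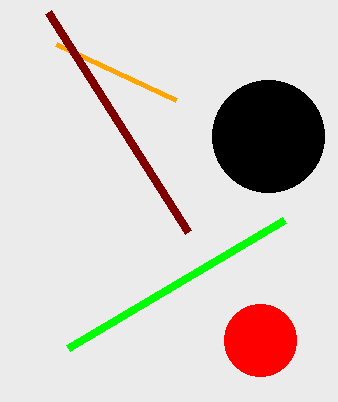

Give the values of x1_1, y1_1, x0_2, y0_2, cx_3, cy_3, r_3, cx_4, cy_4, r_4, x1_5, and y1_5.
x1_1 = 176, y1_1 = 100, x0_2 = 284, y0_2 = 220, cx_3 = 260, cy_3 = 340, r_3 = 36, cx_4 = 268, cy_4 = 136, r_4 = 56, x1_5 = 48, y1_5 = 12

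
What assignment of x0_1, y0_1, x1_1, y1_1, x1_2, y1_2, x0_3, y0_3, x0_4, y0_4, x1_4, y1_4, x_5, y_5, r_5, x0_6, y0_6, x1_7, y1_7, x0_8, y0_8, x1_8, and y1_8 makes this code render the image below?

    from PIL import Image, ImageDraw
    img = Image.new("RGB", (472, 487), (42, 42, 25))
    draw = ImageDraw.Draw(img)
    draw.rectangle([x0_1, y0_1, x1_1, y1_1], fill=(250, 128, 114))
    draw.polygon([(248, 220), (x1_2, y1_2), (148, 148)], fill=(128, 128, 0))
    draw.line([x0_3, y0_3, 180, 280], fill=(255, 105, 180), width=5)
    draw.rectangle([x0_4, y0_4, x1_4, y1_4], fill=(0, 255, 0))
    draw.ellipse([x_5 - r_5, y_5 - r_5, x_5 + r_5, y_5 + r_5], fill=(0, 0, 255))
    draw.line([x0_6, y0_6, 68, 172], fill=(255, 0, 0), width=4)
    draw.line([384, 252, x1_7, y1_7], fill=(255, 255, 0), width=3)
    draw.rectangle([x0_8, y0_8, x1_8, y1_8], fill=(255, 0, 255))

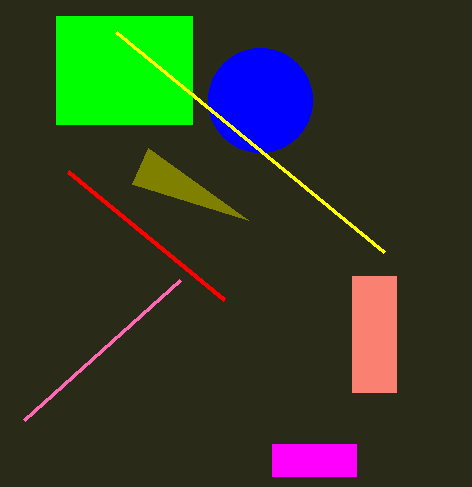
x0_1 = 352; y0_1 = 276; x1_1 = 396; y1_1 = 392; x1_2 = 132; y1_2 = 184; x0_3 = 24; y0_3 = 420; x0_4 = 56; y0_4 = 16; x1_4 = 192; y1_4 = 124; x_5 = 260; y_5 = 100; r_5 = 52; x0_6 = 224; y0_6 = 300; x1_7 = 116; y1_7 = 32; x0_8 = 272; y0_8 = 444; x1_8 = 356; y1_8 = 476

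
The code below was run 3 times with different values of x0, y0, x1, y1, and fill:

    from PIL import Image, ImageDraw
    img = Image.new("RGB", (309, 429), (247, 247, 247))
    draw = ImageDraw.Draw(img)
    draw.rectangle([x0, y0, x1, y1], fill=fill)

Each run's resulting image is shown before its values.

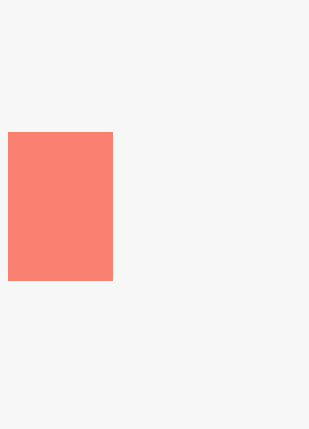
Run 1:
x0 = 8, y0 = 132, x1 = 112, y1 = 280, fill = 'salmon'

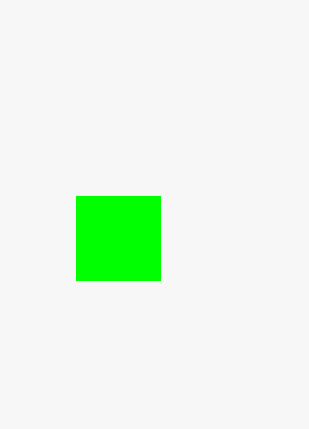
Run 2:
x0 = 76, y0 = 196, x1 = 160, y1 = 280, fill = 'lime'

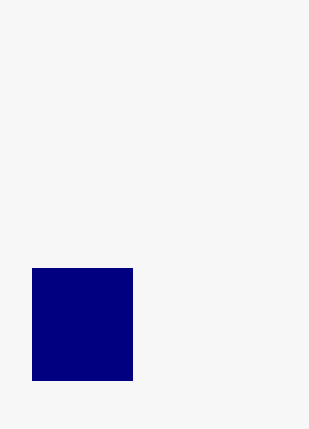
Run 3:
x0 = 32, y0 = 268, x1 = 132, y1 = 380, fill = 'navy'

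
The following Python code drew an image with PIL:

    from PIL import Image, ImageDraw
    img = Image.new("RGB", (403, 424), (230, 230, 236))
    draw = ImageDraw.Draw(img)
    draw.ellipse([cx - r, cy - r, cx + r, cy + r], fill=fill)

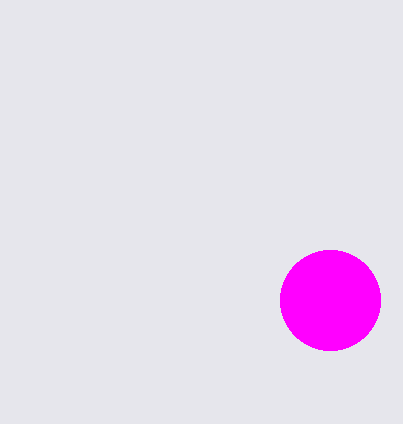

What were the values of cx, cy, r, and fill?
cx = 330
cy = 300
r = 50
fill = 'magenta'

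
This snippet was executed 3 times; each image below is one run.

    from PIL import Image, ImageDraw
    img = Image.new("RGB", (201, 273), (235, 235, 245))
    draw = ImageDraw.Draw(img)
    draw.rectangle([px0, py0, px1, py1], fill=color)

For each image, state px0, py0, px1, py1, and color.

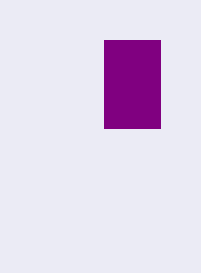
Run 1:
px0 = 104
py0 = 40
px1 = 160
py1 = 128
color = 'purple'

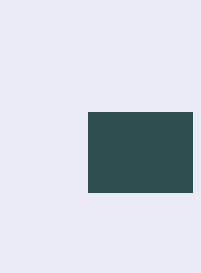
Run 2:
px0 = 88, py0 = 112, px1 = 192, py1 = 192, color = 'darkslategray'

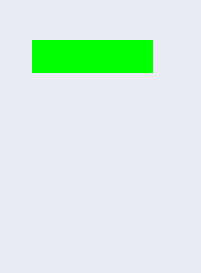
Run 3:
px0 = 32
py0 = 40
px1 = 152
py1 = 72
color = 'lime'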